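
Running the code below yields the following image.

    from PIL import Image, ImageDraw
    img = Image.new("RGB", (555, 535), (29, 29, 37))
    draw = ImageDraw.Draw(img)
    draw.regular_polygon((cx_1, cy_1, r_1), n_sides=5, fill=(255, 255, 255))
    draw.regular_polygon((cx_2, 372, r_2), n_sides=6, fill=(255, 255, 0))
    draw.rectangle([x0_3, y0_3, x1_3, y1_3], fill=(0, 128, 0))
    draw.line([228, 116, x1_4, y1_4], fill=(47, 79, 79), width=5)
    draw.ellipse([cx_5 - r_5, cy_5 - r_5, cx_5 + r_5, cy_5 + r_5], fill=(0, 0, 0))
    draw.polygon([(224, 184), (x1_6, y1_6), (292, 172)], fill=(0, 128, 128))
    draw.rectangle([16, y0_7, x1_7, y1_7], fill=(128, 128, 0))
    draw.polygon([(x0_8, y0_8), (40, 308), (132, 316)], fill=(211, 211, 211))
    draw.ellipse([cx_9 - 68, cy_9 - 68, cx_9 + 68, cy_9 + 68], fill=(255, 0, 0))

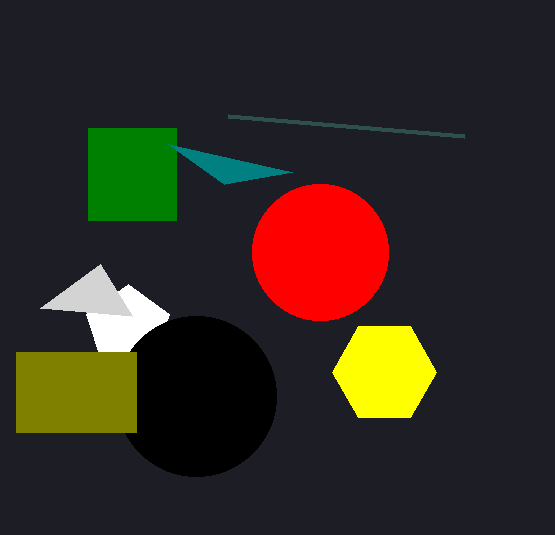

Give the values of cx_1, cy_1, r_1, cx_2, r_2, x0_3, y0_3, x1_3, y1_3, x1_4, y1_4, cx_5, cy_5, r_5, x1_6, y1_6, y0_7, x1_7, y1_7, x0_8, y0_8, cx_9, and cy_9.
cx_1 = 128, cy_1 = 328, r_1 = 44, cx_2 = 384, r_2 = 52, x0_3 = 88, y0_3 = 128, x1_3 = 176, y1_3 = 220, x1_4 = 464, y1_4 = 136, cx_5 = 196, cy_5 = 396, r_5 = 80, x1_6 = 168, y1_6 = 144, y0_7 = 352, x1_7 = 136, y1_7 = 432, x0_8 = 100, y0_8 = 264, cx_9 = 320, cy_9 = 252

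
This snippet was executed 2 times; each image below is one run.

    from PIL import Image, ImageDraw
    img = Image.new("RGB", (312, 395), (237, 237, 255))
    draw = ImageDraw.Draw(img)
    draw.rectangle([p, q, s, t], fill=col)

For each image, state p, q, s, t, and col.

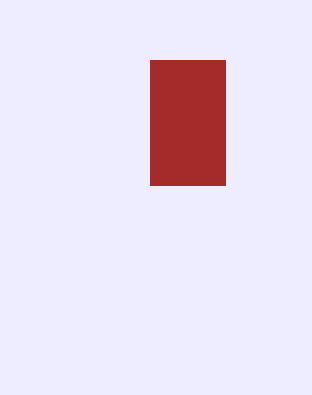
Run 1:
p = 150; q = 60; s = 225; t = 185; col = 'brown'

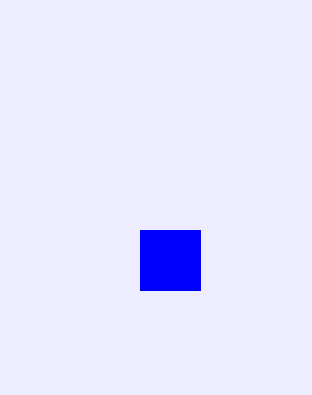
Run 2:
p = 140, q = 230, s = 200, t = 290, col = 'blue'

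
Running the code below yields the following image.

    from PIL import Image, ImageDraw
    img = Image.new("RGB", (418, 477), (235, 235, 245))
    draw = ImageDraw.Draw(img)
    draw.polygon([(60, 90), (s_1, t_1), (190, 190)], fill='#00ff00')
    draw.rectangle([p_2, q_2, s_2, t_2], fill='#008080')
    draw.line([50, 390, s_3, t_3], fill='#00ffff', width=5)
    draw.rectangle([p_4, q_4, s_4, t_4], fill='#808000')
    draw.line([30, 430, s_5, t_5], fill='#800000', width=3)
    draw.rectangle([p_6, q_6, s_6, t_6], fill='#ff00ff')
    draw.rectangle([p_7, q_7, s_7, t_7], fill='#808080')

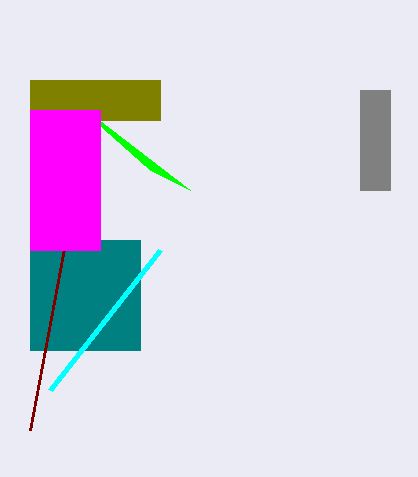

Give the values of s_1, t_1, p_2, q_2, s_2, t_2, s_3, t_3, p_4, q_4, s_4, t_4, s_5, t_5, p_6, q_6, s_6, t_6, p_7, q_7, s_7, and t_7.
s_1 = 150
t_1 = 170
p_2 = 30
q_2 = 240
s_2 = 140
t_2 = 350
s_3 = 160
t_3 = 250
p_4 = 30
q_4 = 80
s_4 = 160
t_4 = 120
s_5 = 90
t_5 = 110
p_6 = 30
q_6 = 110
s_6 = 100
t_6 = 250
p_7 = 360
q_7 = 90
s_7 = 390
t_7 = 190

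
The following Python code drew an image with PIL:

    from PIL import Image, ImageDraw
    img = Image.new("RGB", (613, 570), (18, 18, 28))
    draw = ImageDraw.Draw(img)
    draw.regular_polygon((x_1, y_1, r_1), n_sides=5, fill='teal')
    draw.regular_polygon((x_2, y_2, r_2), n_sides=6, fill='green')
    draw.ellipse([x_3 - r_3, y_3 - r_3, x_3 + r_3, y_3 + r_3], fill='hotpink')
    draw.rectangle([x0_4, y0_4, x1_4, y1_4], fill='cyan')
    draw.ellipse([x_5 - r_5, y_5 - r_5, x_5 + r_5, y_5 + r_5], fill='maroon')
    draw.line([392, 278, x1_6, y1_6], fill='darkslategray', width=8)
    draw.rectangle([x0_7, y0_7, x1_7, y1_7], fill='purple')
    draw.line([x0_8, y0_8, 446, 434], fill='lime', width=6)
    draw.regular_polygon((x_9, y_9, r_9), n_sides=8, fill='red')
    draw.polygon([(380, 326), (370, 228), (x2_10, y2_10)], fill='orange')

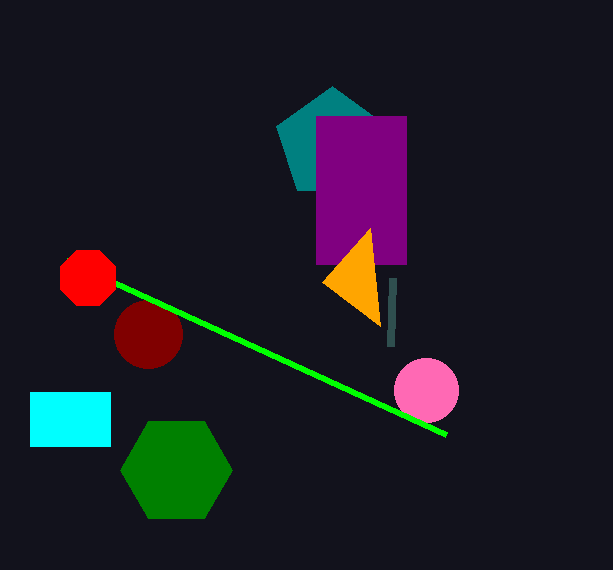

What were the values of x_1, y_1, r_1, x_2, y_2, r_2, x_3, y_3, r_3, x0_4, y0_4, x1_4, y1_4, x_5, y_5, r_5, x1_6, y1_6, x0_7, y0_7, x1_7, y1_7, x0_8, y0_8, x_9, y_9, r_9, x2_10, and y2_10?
x_1 = 332, y_1 = 144, r_1 = 58, x_2 = 176, y_2 = 470, r_2 = 56, x_3 = 426, y_3 = 390, r_3 = 32, x0_4 = 30, y0_4 = 392, x1_4 = 110, y1_4 = 446, x_5 = 148, y_5 = 334, r_5 = 34, x1_6 = 390, y1_6 = 346, x0_7 = 316, y0_7 = 116, x1_7 = 406, y1_7 = 264, x0_8 = 66, y0_8 = 260, x_9 = 88, y_9 = 278, r_9 = 30, x2_10 = 322, y2_10 = 282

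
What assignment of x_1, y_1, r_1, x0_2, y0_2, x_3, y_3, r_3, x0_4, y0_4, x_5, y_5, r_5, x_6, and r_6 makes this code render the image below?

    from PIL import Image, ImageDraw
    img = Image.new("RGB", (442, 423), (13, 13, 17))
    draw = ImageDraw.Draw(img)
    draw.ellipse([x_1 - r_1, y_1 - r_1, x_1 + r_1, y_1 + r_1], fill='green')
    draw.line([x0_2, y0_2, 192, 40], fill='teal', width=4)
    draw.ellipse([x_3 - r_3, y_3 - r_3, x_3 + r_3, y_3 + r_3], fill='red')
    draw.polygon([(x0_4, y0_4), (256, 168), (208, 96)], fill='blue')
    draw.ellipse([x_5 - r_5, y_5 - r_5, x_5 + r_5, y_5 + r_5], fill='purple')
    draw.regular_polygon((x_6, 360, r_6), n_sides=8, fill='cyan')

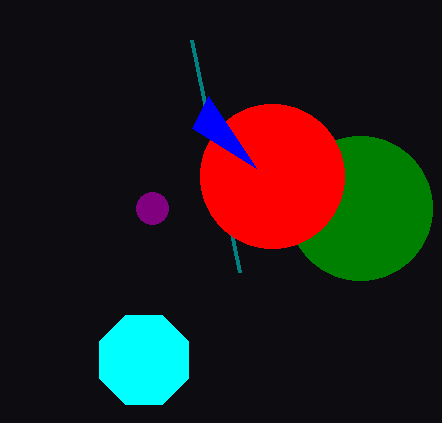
x_1 = 360, y_1 = 208, r_1 = 72, x0_2 = 240, y0_2 = 272, x_3 = 272, y_3 = 176, r_3 = 72, x0_4 = 192, y0_4 = 128, x_5 = 152, y_5 = 208, r_5 = 16, x_6 = 144, r_6 = 48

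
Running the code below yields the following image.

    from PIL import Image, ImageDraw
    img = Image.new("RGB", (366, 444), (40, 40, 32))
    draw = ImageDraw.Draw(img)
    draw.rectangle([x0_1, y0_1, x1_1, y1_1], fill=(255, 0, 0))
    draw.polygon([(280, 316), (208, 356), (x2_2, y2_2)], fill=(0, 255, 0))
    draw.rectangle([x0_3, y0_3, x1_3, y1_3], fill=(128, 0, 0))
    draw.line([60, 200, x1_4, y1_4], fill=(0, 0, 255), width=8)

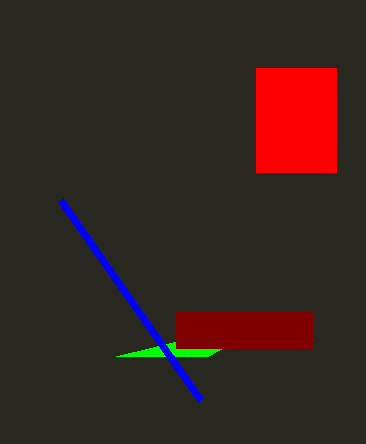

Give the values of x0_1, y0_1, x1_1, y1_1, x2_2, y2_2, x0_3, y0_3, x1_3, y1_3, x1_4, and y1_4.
x0_1 = 256
y0_1 = 68
x1_1 = 336
y1_1 = 172
x2_2 = 116
y2_2 = 356
x0_3 = 176
y0_3 = 312
x1_3 = 312
y1_3 = 348
x1_4 = 200
y1_4 = 400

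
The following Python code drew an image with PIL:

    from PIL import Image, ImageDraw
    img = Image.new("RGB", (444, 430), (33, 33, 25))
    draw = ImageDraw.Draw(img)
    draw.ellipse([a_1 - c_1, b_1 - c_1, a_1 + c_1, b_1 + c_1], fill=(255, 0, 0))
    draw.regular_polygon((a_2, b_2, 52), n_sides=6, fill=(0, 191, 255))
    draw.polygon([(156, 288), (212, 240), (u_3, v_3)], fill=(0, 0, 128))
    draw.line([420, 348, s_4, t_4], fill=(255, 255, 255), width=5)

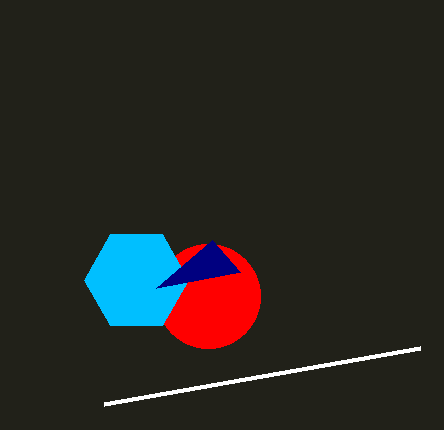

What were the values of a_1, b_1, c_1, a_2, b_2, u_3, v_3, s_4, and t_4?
a_1 = 208; b_1 = 296; c_1 = 52; a_2 = 136; b_2 = 280; u_3 = 240; v_3 = 272; s_4 = 104; t_4 = 404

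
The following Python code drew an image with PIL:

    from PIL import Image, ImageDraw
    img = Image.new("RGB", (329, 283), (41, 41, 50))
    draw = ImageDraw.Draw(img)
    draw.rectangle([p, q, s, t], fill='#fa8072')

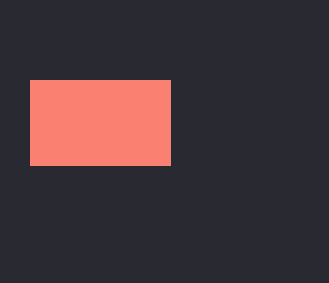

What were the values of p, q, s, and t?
p = 30, q = 80, s = 170, t = 165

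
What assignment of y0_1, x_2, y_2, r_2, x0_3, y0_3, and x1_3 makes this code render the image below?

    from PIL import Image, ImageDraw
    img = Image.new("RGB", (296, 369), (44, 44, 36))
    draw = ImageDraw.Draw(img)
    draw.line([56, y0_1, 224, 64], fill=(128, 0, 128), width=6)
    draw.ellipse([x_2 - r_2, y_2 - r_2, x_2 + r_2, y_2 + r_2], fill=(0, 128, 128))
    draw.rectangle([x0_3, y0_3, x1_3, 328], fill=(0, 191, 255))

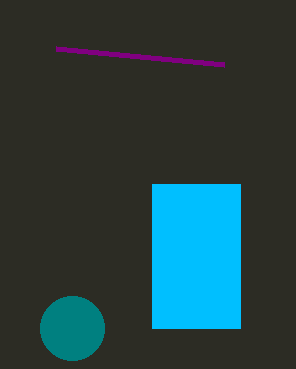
y0_1 = 48, x_2 = 72, y_2 = 328, r_2 = 32, x0_3 = 152, y0_3 = 184, x1_3 = 240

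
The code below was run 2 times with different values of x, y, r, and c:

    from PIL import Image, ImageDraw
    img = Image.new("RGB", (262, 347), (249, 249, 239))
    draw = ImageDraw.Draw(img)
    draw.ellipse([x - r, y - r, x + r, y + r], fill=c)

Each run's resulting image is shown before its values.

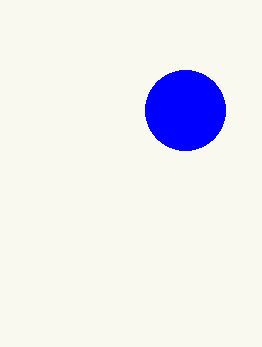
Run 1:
x = 185; y = 110; r = 40; c = 'blue'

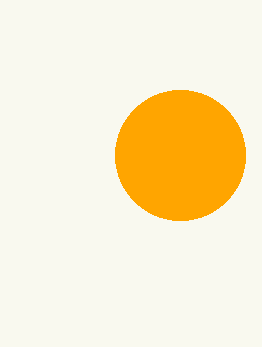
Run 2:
x = 180, y = 155, r = 65, c = 'orange'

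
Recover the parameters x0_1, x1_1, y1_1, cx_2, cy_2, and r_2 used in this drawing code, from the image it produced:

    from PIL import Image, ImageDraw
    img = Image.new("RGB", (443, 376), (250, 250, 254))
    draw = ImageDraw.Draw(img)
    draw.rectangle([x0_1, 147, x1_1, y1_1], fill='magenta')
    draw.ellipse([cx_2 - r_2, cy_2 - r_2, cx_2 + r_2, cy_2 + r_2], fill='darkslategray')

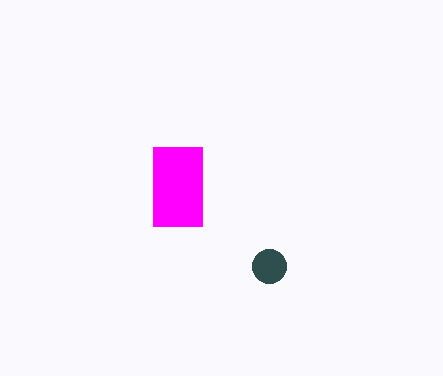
x0_1 = 153, x1_1 = 202, y1_1 = 226, cx_2 = 269, cy_2 = 266, r_2 = 17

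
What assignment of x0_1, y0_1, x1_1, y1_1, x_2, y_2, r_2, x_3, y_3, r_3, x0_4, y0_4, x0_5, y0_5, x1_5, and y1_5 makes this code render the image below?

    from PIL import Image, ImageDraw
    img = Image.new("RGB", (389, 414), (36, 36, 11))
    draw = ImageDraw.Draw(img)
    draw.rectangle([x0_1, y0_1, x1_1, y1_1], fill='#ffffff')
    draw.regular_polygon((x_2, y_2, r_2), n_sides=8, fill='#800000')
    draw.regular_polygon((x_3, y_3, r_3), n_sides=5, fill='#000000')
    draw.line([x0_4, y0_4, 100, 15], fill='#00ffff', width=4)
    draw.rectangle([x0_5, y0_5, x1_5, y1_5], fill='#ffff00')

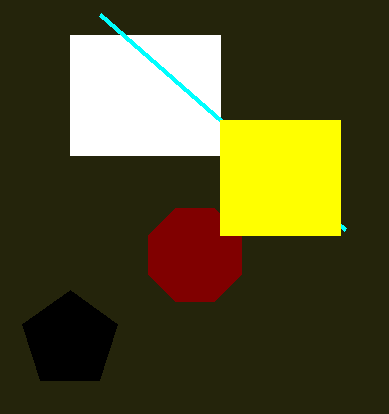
x0_1 = 70, y0_1 = 35, x1_1 = 220, y1_1 = 155, x_2 = 195, y_2 = 255, r_2 = 50, x_3 = 70, y_3 = 340, r_3 = 50, x0_4 = 345, y0_4 = 230, x0_5 = 220, y0_5 = 120, x1_5 = 340, y1_5 = 235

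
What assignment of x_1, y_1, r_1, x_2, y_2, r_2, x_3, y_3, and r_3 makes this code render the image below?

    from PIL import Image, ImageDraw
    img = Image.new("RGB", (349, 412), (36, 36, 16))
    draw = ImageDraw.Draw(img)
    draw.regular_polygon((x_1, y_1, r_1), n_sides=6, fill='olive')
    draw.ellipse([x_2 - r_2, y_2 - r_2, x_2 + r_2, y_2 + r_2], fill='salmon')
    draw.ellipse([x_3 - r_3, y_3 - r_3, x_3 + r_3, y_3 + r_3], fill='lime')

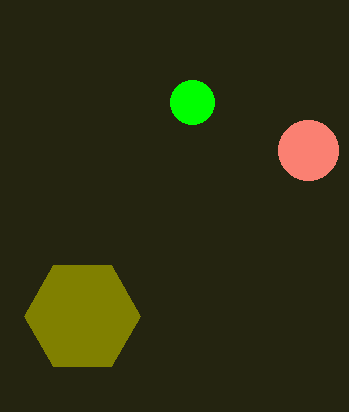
x_1 = 82
y_1 = 316
r_1 = 58
x_2 = 308
y_2 = 150
r_2 = 30
x_3 = 192
y_3 = 102
r_3 = 22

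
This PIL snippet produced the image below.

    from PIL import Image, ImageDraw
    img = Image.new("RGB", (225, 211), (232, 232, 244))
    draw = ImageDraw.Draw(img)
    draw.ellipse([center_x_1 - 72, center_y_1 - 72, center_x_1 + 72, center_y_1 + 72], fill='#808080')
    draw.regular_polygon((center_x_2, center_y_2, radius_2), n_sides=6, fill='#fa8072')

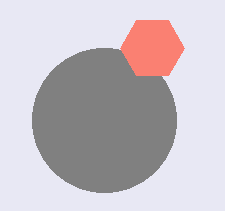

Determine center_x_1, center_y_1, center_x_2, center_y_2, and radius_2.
center_x_1 = 104; center_y_1 = 120; center_x_2 = 152; center_y_2 = 48; radius_2 = 32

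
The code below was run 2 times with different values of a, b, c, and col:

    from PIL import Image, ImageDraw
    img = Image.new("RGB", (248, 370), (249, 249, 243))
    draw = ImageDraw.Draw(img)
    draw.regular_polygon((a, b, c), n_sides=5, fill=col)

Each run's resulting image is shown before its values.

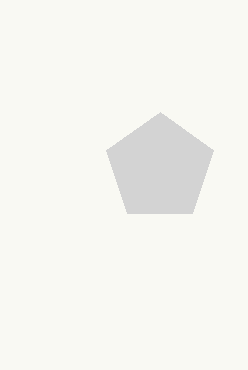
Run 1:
a = 160
b = 168
c = 56
col = 'lightgray'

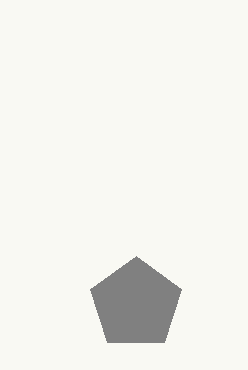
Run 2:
a = 136
b = 304
c = 48
col = 'gray'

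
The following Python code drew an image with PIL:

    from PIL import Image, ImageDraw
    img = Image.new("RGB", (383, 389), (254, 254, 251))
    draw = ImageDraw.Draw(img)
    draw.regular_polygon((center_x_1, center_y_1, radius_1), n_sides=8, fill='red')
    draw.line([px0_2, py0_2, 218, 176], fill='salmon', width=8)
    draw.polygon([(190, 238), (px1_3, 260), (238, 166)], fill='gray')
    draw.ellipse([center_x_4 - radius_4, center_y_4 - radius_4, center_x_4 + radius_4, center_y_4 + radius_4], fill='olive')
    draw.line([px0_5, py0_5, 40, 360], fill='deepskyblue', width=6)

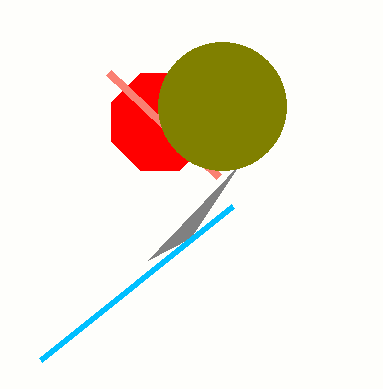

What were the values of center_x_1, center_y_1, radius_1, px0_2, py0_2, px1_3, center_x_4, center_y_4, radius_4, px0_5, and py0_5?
center_x_1 = 160; center_y_1 = 122; radius_1 = 52; px0_2 = 108; py0_2 = 72; px1_3 = 148; center_x_4 = 222; center_y_4 = 106; radius_4 = 64; px0_5 = 232; py0_5 = 206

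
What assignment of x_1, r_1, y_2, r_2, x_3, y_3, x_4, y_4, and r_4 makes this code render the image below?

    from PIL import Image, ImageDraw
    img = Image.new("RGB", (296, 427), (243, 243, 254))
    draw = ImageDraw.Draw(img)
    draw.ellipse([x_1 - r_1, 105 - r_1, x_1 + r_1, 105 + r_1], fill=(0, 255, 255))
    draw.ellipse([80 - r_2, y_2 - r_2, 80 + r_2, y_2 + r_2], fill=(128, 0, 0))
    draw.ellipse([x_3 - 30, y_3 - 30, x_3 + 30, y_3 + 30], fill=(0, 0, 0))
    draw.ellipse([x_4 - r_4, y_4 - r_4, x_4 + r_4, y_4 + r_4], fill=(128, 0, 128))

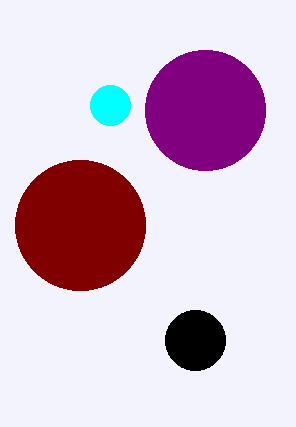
x_1 = 110
r_1 = 20
y_2 = 225
r_2 = 65
x_3 = 195
y_3 = 340
x_4 = 205
y_4 = 110
r_4 = 60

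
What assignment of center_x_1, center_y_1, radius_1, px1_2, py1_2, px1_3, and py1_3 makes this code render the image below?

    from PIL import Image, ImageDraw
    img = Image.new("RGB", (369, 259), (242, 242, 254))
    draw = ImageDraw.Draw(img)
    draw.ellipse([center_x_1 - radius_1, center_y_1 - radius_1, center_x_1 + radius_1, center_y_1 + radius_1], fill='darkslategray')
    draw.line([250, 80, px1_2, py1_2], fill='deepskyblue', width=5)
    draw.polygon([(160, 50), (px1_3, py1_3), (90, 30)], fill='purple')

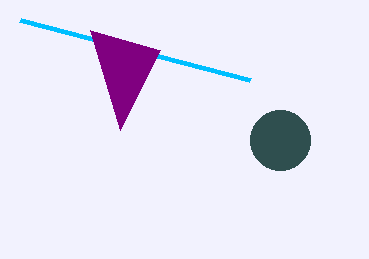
center_x_1 = 280; center_y_1 = 140; radius_1 = 30; px1_2 = 20; py1_2 = 20; px1_3 = 120; py1_3 = 130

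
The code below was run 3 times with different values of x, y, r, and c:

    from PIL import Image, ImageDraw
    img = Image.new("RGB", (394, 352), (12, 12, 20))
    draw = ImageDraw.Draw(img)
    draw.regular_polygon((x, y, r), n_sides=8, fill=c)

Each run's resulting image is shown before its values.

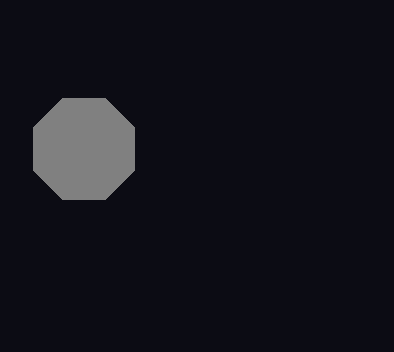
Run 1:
x = 84; y = 149; r = 55; c = 'gray'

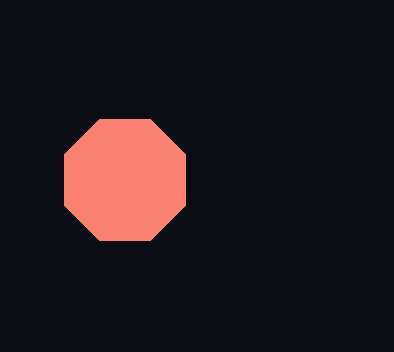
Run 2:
x = 125
y = 180
r = 66
c = 'salmon'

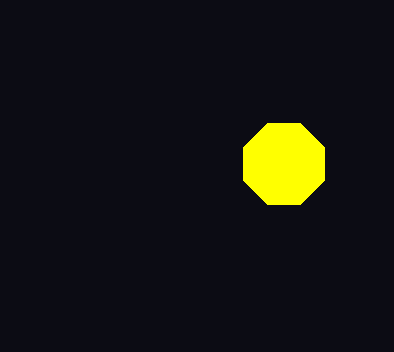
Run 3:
x = 284; y = 164; r = 44; c = 'yellow'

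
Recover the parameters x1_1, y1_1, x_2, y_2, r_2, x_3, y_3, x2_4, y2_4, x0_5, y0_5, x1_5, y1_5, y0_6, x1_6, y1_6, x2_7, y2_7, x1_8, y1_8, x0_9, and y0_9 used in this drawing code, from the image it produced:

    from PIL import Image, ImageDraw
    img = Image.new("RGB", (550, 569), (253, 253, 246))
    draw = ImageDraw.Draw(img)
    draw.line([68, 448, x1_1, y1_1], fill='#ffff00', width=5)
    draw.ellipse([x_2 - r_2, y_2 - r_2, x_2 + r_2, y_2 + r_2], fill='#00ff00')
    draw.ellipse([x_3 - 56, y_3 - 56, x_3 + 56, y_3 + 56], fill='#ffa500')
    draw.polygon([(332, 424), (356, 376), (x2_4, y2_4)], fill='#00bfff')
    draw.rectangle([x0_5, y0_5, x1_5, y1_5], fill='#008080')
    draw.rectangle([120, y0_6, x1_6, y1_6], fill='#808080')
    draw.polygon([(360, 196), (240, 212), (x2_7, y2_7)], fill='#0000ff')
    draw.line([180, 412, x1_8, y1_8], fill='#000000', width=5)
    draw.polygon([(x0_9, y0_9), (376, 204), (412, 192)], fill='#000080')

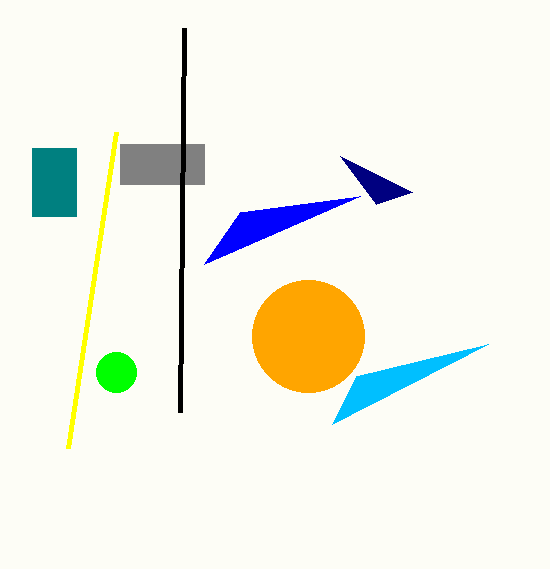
x1_1 = 116; y1_1 = 132; x_2 = 116; y_2 = 372; r_2 = 20; x_3 = 308; y_3 = 336; x2_4 = 488; y2_4 = 344; x0_5 = 32; y0_5 = 148; x1_5 = 76; y1_5 = 216; y0_6 = 144; x1_6 = 204; y1_6 = 184; x2_7 = 204; y2_7 = 264; x1_8 = 184; y1_8 = 28; x0_9 = 340; y0_9 = 156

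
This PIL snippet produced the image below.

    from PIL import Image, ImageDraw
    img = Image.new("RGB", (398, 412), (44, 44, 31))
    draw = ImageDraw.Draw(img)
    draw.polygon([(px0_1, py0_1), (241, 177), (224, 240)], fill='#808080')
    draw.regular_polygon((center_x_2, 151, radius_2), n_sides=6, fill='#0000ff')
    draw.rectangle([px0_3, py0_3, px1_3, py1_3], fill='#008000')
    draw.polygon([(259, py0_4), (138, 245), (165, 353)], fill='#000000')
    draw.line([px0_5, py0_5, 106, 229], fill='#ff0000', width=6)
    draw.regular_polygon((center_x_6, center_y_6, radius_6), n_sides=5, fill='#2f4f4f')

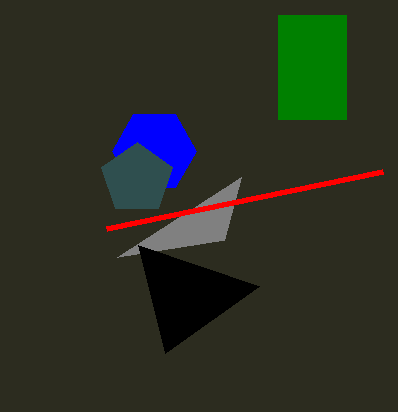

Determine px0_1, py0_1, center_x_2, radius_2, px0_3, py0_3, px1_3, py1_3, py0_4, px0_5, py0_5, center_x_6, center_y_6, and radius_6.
px0_1 = 117
py0_1 = 257
center_x_2 = 154
radius_2 = 42
px0_3 = 278
py0_3 = 15
px1_3 = 346
py1_3 = 119
py0_4 = 286
px0_5 = 382
py0_5 = 172
center_x_6 = 137
center_y_6 = 179
radius_6 = 37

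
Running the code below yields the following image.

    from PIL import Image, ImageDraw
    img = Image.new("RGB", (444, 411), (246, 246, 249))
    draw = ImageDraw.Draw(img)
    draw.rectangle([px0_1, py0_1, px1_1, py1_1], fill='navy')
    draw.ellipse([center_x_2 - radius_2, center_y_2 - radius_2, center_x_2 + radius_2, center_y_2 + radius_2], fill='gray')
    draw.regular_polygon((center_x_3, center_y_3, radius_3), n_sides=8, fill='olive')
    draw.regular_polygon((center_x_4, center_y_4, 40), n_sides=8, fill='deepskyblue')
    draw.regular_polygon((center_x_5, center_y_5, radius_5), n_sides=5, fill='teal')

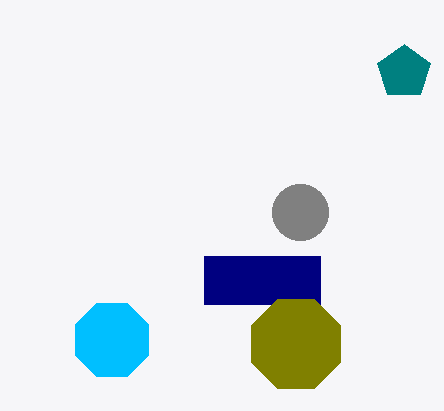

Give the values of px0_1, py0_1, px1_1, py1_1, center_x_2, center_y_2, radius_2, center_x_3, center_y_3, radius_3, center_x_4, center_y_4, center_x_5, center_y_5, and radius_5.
px0_1 = 204, py0_1 = 256, px1_1 = 320, py1_1 = 304, center_x_2 = 300, center_y_2 = 212, radius_2 = 28, center_x_3 = 296, center_y_3 = 344, radius_3 = 48, center_x_4 = 112, center_y_4 = 340, center_x_5 = 404, center_y_5 = 72, radius_5 = 28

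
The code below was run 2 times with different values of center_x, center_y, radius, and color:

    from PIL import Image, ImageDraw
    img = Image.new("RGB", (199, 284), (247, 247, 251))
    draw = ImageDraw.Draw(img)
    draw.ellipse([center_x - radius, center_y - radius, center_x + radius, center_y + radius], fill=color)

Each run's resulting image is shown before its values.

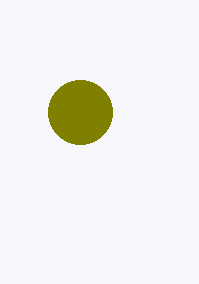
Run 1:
center_x = 80; center_y = 112; radius = 32; color = 'olive'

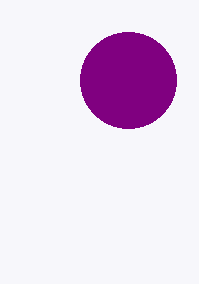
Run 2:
center_x = 128; center_y = 80; radius = 48; color = 'purple'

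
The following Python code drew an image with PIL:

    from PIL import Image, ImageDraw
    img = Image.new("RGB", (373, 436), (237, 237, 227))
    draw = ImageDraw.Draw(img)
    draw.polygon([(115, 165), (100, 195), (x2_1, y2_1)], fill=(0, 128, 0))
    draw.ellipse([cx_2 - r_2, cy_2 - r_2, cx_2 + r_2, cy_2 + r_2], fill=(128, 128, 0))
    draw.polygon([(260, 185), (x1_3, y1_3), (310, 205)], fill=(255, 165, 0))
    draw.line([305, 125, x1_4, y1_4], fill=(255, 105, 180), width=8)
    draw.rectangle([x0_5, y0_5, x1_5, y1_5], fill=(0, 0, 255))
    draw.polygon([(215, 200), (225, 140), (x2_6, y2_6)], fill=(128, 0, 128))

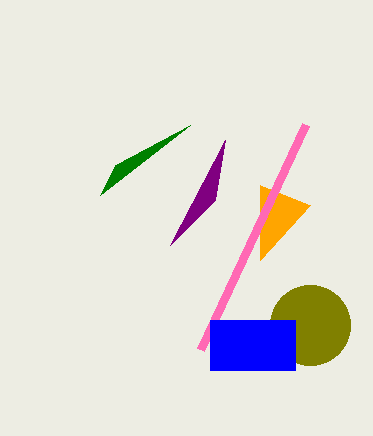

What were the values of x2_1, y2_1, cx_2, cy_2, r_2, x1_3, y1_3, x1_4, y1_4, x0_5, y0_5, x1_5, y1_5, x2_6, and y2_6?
x2_1 = 190
y2_1 = 125
cx_2 = 310
cy_2 = 325
r_2 = 40
x1_3 = 260
y1_3 = 260
x1_4 = 200
y1_4 = 350
x0_5 = 210
y0_5 = 320
x1_5 = 295
y1_5 = 370
x2_6 = 170
y2_6 = 245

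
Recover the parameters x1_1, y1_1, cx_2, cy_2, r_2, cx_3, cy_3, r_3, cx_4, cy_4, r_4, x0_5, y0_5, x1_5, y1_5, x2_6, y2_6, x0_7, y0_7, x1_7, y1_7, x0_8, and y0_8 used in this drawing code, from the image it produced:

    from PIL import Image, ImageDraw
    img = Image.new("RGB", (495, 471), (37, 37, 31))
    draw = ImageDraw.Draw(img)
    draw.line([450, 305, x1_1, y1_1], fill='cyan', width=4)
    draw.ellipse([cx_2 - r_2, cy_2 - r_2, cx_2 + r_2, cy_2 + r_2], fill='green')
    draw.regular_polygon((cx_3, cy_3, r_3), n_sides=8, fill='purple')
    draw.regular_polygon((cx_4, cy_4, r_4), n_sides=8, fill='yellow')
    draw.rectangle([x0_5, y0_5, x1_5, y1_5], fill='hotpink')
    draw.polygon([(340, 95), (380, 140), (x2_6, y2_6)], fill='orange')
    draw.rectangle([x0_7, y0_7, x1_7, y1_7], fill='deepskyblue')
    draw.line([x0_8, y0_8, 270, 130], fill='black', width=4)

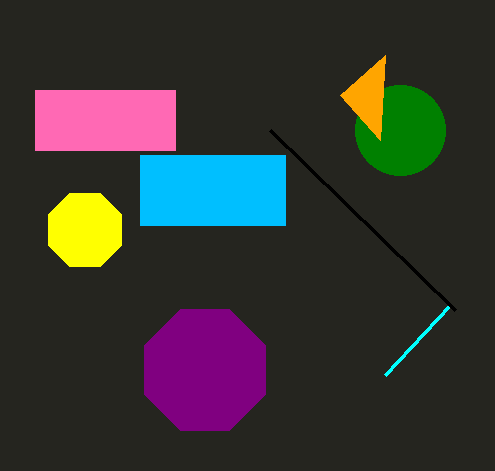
x1_1 = 385; y1_1 = 375; cx_2 = 400; cy_2 = 130; r_2 = 45; cx_3 = 205; cy_3 = 370; r_3 = 65; cx_4 = 85; cy_4 = 230; r_4 = 40; x0_5 = 35; y0_5 = 90; x1_5 = 175; y1_5 = 150; x2_6 = 385; y2_6 = 55; x0_7 = 140; y0_7 = 155; x1_7 = 285; y1_7 = 225; x0_8 = 455; y0_8 = 310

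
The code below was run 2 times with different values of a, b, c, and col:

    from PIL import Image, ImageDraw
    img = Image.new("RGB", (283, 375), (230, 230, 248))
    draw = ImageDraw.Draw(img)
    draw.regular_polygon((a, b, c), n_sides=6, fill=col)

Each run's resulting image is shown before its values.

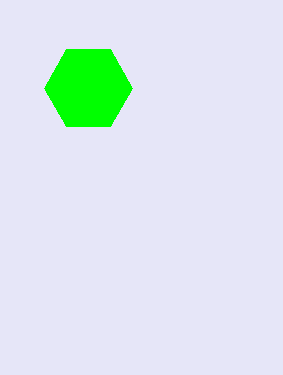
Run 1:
a = 88; b = 88; c = 44; col = 'lime'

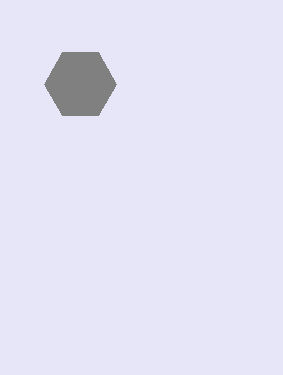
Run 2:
a = 80
b = 84
c = 36
col = 'gray'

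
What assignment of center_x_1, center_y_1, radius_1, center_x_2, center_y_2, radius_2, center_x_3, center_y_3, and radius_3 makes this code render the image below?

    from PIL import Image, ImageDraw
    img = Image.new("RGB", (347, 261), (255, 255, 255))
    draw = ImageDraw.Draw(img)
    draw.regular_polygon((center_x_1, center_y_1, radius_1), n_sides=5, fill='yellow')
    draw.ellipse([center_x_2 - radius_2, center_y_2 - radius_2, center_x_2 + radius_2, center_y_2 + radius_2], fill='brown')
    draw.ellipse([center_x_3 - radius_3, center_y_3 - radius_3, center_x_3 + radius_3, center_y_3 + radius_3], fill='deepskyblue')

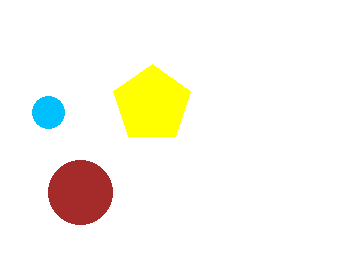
center_x_1 = 152, center_y_1 = 104, radius_1 = 40, center_x_2 = 80, center_y_2 = 192, radius_2 = 32, center_x_3 = 48, center_y_3 = 112, radius_3 = 16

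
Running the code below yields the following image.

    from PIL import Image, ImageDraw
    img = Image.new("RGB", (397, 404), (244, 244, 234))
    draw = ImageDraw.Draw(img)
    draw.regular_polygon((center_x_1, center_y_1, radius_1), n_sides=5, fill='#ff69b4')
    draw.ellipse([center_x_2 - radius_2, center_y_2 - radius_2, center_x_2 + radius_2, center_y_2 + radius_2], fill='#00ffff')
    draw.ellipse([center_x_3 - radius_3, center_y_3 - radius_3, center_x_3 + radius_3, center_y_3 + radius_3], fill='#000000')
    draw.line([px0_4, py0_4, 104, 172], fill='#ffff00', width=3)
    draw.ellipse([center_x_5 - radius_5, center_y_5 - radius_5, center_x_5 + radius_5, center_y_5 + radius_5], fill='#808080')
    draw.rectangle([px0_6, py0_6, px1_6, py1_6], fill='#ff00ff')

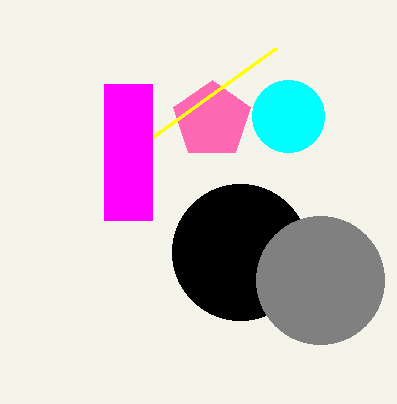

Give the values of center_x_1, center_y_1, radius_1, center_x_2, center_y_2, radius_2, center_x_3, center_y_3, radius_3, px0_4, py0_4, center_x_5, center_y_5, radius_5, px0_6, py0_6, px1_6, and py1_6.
center_x_1 = 212
center_y_1 = 120
radius_1 = 40
center_x_2 = 288
center_y_2 = 116
radius_2 = 36
center_x_3 = 240
center_y_3 = 252
radius_3 = 68
px0_4 = 276
py0_4 = 48
center_x_5 = 320
center_y_5 = 280
radius_5 = 64
px0_6 = 104
py0_6 = 84
px1_6 = 152
py1_6 = 220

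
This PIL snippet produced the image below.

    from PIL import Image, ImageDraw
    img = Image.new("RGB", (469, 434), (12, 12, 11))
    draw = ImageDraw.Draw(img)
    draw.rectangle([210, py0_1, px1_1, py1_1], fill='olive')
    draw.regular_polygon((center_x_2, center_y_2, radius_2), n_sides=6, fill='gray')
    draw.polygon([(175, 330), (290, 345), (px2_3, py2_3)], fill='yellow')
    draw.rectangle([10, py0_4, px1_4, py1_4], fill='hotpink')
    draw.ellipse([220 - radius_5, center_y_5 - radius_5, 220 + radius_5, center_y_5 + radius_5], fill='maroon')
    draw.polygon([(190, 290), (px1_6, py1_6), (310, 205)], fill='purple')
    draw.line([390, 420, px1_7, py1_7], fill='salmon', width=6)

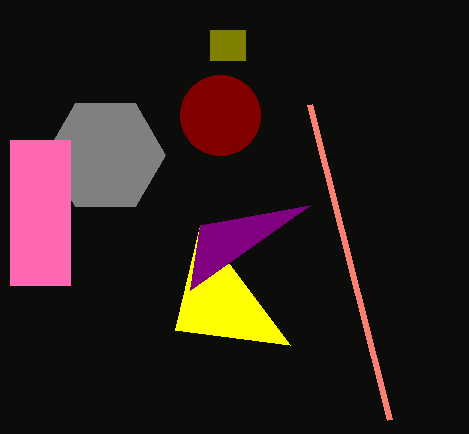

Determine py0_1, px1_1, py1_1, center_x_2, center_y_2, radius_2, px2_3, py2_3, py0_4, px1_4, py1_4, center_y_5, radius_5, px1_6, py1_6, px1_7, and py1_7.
py0_1 = 30
px1_1 = 245
py1_1 = 60
center_x_2 = 105
center_y_2 = 155
radius_2 = 60
px2_3 = 200
py2_3 = 225
py0_4 = 140
px1_4 = 70
py1_4 = 285
center_y_5 = 115
radius_5 = 40
px1_6 = 200
py1_6 = 225
px1_7 = 310
py1_7 = 105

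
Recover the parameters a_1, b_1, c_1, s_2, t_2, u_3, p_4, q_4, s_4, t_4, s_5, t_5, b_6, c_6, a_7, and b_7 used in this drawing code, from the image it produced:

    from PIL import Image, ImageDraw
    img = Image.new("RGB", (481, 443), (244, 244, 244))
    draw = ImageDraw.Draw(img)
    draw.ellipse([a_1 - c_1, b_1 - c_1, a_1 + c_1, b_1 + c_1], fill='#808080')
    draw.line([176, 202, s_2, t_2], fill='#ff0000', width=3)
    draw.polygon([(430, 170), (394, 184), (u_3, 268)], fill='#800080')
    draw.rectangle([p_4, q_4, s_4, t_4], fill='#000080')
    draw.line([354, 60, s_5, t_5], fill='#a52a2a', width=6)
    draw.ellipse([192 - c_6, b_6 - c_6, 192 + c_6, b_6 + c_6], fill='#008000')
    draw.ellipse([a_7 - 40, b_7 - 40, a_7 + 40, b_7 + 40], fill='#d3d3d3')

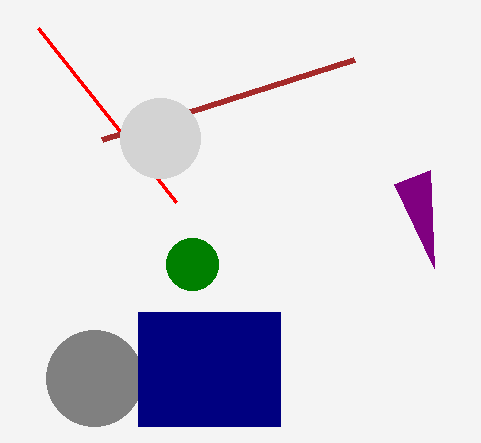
a_1 = 94, b_1 = 378, c_1 = 48, s_2 = 38, t_2 = 28, u_3 = 434, p_4 = 138, q_4 = 312, s_4 = 280, t_4 = 426, s_5 = 102, t_5 = 140, b_6 = 264, c_6 = 26, a_7 = 160, b_7 = 138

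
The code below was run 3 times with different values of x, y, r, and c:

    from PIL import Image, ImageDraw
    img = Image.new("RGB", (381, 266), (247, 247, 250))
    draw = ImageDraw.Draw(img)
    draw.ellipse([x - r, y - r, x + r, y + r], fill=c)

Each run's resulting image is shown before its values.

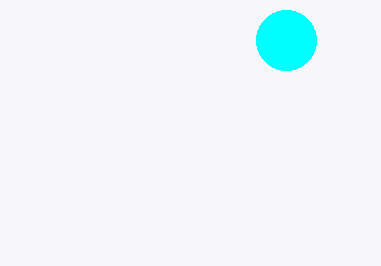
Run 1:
x = 286
y = 40
r = 30
c = 'cyan'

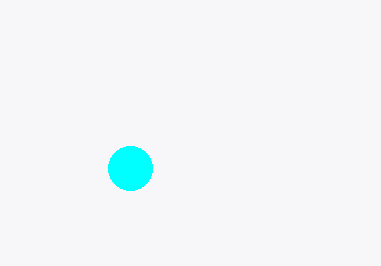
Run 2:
x = 130, y = 168, r = 22, c = 'cyan'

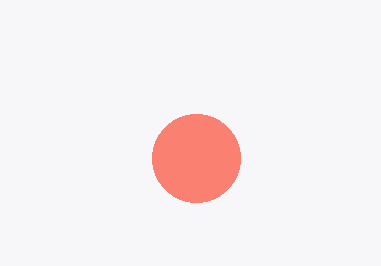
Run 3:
x = 196, y = 158, r = 44, c = 'salmon'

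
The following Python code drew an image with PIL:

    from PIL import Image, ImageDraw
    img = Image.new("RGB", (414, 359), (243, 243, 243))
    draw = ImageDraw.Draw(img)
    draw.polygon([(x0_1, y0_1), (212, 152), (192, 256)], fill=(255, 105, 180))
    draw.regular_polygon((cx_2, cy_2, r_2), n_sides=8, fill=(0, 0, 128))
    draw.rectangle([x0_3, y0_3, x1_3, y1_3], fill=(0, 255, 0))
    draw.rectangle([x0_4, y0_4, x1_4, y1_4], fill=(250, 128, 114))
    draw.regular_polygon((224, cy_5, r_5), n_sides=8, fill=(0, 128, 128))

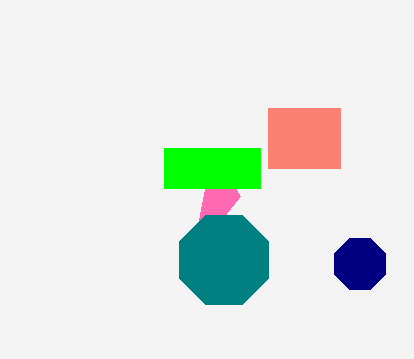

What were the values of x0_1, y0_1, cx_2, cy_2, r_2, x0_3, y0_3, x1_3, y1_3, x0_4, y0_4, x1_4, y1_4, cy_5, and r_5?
x0_1 = 240; y0_1 = 196; cx_2 = 360; cy_2 = 264; r_2 = 28; x0_3 = 164; y0_3 = 148; x1_3 = 260; y1_3 = 188; x0_4 = 268; y0_4 = 108; x1_4 = 340; y1_4 = 168; cy_5 = 260; r_5 = 48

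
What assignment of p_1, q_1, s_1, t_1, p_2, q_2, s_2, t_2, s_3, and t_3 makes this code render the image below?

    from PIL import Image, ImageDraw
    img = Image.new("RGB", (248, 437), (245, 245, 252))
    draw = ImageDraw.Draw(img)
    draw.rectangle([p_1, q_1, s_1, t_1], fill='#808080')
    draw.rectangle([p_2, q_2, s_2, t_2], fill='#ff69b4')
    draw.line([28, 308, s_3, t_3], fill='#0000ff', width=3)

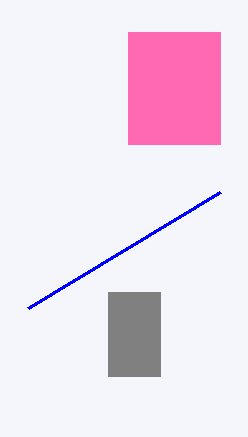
p_1 = 108, q_1 = 292, s_1 = 160, t_1 = 376, p_2 = 128, q_2 = 32, s_2 = 220, t_2 = 144, s_3 = 220, t_3 = 192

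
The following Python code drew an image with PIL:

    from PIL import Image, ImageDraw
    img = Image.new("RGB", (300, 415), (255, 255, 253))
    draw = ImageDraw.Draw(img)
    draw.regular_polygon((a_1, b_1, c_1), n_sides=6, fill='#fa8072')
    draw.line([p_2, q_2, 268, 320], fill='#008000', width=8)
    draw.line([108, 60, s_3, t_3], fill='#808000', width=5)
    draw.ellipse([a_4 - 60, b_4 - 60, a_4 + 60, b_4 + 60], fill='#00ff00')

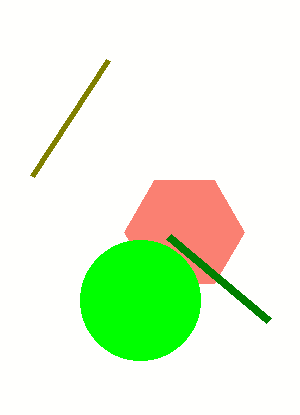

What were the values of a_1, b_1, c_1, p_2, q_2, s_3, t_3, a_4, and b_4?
a_1 = 184; b_1 = 232; c_1 = 60; p_2 = 168; q_2 = 236; s_3 = 32; t_3 = 176; a_4 = 140; b_4 = 300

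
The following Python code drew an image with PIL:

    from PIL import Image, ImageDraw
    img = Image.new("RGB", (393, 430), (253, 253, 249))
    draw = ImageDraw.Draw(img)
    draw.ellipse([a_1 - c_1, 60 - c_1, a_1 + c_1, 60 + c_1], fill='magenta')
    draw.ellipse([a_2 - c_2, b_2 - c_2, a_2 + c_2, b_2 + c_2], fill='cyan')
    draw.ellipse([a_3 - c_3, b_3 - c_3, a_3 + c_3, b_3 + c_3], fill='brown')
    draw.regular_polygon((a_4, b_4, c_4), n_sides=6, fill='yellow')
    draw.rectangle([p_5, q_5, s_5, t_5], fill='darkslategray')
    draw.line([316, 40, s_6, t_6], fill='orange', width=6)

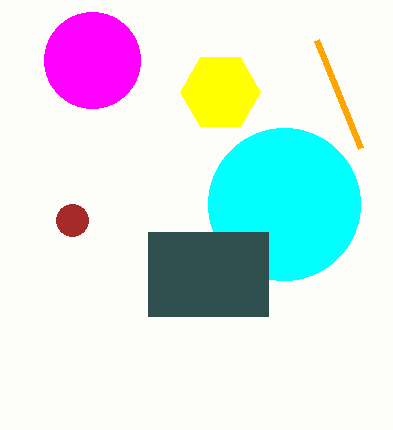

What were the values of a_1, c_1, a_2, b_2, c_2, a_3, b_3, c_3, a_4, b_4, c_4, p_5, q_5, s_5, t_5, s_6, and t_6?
a_1 = 92, c_1 = 48, a_2 = 284, b_2 = 204, c_2 = 76, a_3 = 72, b_3 = 220, c_3 = 16, a_4 = 220, b_4 = 92, c_4 = 40, p_5 = 148, q_5 = 232, s_5 = 268, t_5 = 316, s_6 = 360, t_6 = 148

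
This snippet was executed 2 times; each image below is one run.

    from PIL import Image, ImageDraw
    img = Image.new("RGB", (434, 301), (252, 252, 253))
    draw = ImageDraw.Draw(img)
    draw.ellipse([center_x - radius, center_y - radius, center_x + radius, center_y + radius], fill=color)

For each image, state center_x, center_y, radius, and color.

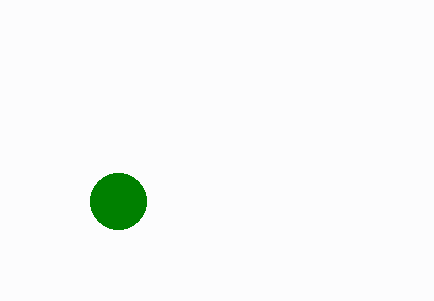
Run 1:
center_x = 118; center_y = 201; radius = 28; color = 'green'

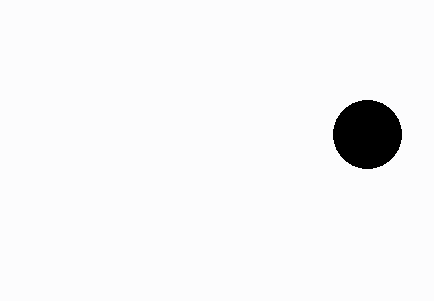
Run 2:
center_x = 367; center_y = 134; radius = 34; color = 'black'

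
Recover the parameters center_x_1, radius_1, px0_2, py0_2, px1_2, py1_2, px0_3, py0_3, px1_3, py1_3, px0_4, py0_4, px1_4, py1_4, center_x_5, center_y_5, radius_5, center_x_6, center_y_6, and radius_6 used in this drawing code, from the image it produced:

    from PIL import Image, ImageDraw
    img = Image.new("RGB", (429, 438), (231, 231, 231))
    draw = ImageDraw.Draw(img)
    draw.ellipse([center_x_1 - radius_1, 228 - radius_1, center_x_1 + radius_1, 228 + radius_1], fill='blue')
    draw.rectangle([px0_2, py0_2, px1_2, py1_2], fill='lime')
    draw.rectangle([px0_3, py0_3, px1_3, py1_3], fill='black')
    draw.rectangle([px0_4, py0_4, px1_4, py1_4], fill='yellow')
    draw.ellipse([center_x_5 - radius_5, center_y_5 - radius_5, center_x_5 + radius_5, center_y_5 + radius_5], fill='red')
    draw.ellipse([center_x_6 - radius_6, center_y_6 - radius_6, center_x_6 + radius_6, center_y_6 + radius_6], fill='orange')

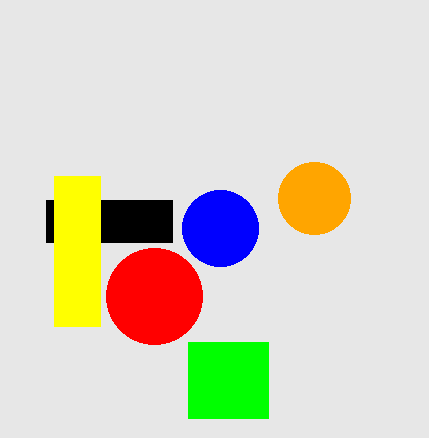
center_x_1 = 220
radius_1 = 38
px0_2 = 188
py0_2 = 342
px1_2 = 268
py1_2 = 418
px0_3 = 46
py0_3 = 200
px1_3 = 172
py1_3 = 242
px0_4 = 54
py0_4 = 176
px1_4 = 100
py1_4 = 326
center_x_5 = 154
center_y_5 = 296
radius_5 = 48
center_x_6 = 314
center_y_6 = 198
radius_6 = 36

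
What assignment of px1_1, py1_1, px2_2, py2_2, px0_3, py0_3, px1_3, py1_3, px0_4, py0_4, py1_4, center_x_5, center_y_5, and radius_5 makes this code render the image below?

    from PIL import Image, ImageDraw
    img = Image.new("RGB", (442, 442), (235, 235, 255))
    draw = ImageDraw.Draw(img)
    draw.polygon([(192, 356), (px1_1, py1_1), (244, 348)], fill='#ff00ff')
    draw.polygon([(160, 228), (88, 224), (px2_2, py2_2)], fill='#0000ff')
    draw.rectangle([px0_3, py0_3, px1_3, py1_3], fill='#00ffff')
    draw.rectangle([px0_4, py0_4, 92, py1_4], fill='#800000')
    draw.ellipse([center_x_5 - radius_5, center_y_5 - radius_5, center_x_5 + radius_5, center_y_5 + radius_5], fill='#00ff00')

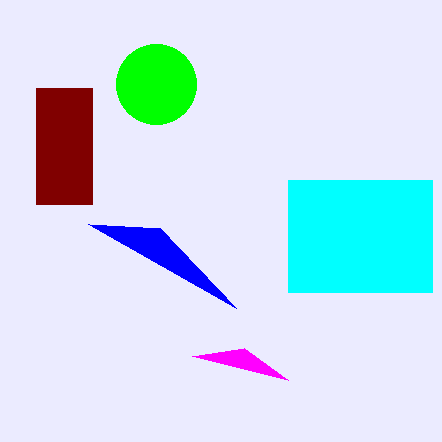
px1_1 = 288, py1_1 = 380, px2_2 = 236, py2_2 = 308, px0_3 = 288, py0_3 = 180, px1_3 = 432, py1_3 = 292, px0_4 = 36, py0_4 = 88, py1_4 = 204, center_x_5 = 156, center_y_5 = 84, radius_5 = 40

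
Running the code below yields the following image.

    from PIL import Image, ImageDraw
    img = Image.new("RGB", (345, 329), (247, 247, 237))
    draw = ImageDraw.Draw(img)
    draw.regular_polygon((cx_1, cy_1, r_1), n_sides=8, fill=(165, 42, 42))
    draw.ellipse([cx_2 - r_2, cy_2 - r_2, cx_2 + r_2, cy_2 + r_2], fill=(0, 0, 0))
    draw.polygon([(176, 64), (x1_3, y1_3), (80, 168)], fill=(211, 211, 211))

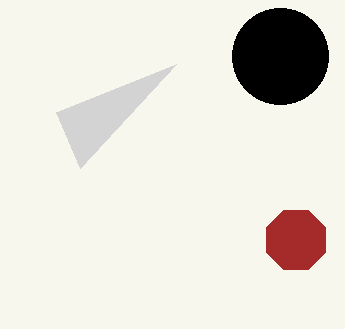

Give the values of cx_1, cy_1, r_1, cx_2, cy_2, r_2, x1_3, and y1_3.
cx_1 = 296; cy_1 = 240; r_1 = 32; cx_2 = 280; cy_2 = 56; r_2 = 48; x1_3 = 56; y1_3 = 112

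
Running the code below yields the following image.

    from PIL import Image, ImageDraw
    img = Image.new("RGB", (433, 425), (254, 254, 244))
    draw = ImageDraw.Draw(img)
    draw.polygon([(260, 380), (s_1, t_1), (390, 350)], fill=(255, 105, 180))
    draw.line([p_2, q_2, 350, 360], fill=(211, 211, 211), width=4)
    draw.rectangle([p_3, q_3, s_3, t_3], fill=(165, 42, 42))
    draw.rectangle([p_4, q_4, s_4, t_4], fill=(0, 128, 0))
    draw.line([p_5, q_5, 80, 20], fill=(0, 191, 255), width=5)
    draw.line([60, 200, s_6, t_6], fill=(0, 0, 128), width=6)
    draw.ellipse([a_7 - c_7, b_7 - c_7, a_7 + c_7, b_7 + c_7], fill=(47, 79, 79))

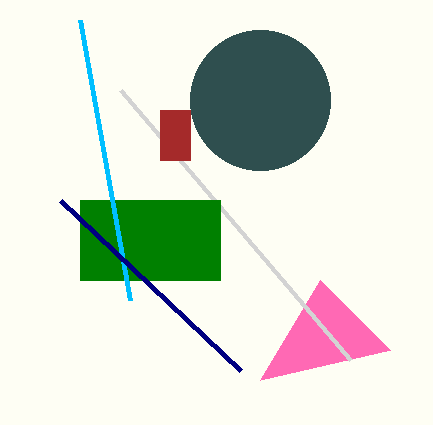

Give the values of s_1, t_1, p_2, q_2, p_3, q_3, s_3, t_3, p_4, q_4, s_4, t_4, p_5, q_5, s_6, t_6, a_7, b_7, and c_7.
s_1 = 320; t_1 = 280; p_2 = 120; q_2 = 90; p_3 = 160; q_3 = 110; s_3 = 190; t_3 = 160; p_4 = 80; q_4 = 200; s_4 = 220; t_4 = 280; p_5 = 130; q_5 = 300; s_6 = 240; t_6 = 370; a_7 = 260; b_7 = 100; c_7 = 70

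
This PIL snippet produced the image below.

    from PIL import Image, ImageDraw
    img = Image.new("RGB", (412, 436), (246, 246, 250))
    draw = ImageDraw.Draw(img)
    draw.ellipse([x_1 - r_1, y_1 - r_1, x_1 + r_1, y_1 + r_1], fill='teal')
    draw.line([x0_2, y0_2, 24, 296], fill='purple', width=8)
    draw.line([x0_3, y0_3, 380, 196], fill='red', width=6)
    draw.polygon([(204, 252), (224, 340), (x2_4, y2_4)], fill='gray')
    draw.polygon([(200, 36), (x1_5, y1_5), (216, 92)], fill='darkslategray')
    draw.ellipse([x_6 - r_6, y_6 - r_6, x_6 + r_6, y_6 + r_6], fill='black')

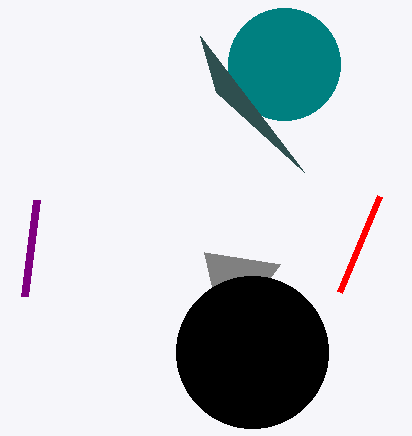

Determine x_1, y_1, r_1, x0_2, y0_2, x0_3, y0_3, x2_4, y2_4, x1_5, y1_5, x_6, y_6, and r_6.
x_1 = 284, y_1 = 64, r_1 = 56, x0_2 = 36, y0_2 = 200, x0_3 = 340, y0_3 = 292, x2_4 = 280, y2_4 = 264, x1_5 = 304, y1_5 = 172, x_6 = 252, y_6 = 352, r_6 = 76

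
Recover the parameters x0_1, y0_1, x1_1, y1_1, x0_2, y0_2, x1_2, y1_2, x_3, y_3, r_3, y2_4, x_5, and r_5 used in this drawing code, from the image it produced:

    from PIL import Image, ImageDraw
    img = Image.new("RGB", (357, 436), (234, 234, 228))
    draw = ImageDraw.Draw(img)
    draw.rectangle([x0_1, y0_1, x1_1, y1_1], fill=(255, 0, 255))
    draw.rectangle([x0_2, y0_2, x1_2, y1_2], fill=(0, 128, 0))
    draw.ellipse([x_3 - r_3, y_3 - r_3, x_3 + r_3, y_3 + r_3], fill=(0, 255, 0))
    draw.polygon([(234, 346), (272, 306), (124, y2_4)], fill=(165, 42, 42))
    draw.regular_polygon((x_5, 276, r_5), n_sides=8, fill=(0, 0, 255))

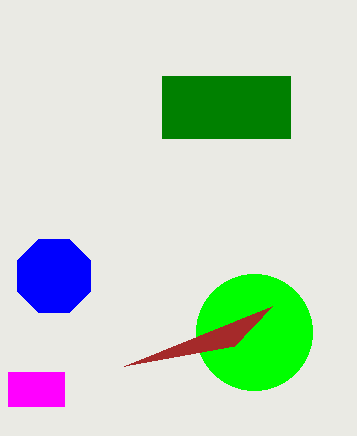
x0_1 = 8; y0_1 = 372; x1_1 = 64; y1_1 = 406; x0_2 = 162; y0_2 = 76; x1_2 = 290; y1_2 = 138; x_3 = 254; y_3 = 332; r_3 = 58; y2_4 = 366; x_5 = 54; r_5 = 40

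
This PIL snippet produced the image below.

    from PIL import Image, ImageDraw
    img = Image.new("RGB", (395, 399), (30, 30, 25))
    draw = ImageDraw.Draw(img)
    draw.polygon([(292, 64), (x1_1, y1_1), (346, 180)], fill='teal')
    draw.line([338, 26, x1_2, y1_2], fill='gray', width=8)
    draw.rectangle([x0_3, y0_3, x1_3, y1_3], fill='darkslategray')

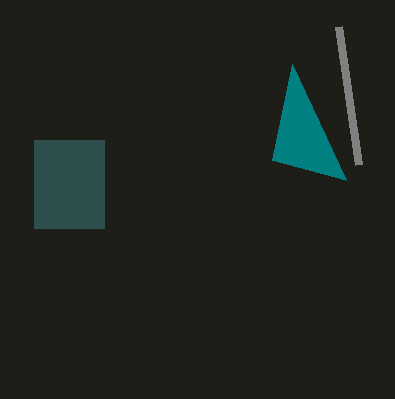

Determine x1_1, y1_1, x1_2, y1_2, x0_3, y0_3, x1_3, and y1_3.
x1_1 = 272
y1_1 = 160
x1_2 = 358
y1_2 = 164
x0_3 = 34
y0_3 = 140
x1_3 = 104
y1_3 = 228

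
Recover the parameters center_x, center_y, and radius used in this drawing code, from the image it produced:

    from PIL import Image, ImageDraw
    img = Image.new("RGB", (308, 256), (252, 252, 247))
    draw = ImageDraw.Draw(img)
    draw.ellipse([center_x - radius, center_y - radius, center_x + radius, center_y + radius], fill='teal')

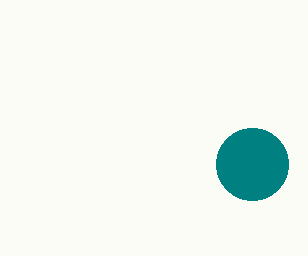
center_x = 252
center_y = 164
radius = 36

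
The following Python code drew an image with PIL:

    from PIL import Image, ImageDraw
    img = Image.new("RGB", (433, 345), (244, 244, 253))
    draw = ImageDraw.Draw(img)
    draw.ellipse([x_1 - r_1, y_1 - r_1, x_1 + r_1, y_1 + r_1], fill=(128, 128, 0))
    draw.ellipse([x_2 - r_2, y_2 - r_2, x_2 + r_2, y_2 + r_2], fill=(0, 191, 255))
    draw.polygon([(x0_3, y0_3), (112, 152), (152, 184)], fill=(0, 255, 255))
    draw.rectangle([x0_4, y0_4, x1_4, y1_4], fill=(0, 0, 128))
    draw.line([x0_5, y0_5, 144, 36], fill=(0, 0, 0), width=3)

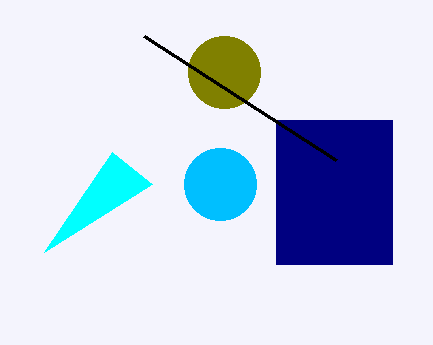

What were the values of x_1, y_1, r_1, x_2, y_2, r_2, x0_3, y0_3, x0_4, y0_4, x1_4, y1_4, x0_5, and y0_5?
x_1 = 224, y_1 = 72, r_1 = 36, x_2 = 220, y_2 = 184, r_2 = 36, x0_3 = 44, y0_3 = 252, x0_4 = 276, y0_4 = 120, x1_4 = 392, y1_4 = 264, x0_5 = 336, y0_5 = 160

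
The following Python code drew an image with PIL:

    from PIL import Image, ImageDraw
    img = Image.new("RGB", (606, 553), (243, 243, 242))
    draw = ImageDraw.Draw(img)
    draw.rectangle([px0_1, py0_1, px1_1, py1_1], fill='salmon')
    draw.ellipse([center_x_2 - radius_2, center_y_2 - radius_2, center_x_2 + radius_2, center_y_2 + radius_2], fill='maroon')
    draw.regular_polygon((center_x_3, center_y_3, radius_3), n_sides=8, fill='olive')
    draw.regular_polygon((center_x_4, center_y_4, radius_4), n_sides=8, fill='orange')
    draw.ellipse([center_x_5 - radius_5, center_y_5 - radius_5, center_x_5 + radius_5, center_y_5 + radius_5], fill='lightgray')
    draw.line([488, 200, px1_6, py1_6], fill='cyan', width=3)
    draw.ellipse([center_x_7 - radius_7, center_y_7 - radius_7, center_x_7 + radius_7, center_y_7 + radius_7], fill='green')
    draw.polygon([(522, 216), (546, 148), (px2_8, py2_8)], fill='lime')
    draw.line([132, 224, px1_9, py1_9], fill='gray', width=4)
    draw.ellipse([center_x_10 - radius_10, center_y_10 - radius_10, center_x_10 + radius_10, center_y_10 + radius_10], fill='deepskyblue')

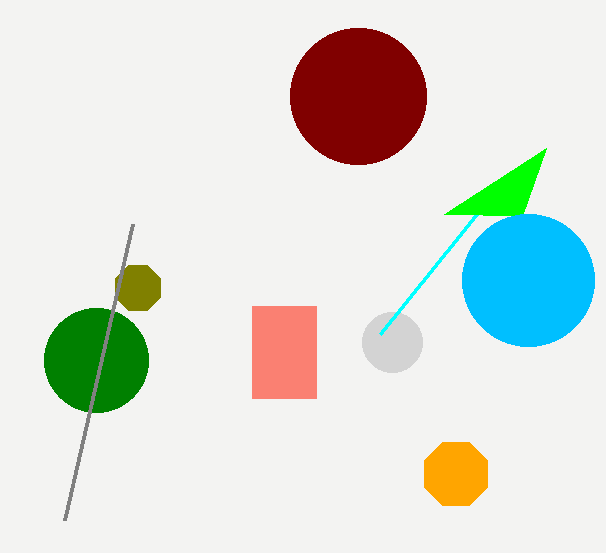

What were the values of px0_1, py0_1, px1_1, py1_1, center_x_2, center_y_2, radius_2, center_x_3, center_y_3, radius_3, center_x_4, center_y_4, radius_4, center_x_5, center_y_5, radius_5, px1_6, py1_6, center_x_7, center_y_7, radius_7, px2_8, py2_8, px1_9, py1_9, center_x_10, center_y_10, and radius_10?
px0_1 = 252
py0_1 = 306
px1_1 = 316
py1_1 = 398
center_x_2 = 358
center_y_2 = 96
radius_2 = 68
center_x_3 = 138
center_y_3 = 288
radius_3 = 24
center_x_4 = 456
center_y_4 = 474
radius_4 = 34
center_x_5 = 392
center_y_5 = 342
radius_5 = 30
px1_6 = 380
py1_6 = 334
center_x_7 = 96
center_y_7 = 360
radius_7 = 52
px2_8 = 444
py2_8 = 214
px1_9 = 64
py1_9 = 520
center_x_10 = 528
center_y_10 = 280
radius_10 = 66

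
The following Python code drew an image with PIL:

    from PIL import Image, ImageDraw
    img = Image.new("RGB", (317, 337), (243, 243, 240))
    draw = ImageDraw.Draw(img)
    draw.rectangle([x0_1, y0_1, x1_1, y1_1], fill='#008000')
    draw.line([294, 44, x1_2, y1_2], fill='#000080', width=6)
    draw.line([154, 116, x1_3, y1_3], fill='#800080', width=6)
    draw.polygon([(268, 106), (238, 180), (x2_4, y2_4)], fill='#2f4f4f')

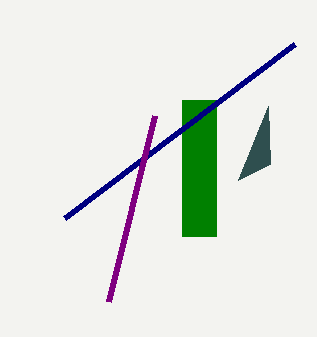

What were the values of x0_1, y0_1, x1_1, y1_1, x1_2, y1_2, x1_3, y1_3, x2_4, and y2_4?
x0_1 = 182, y0_1 = 100, x1_1 = 216, y1_1 = 236, x1_2 = 64, y1_2 = 218, x1_3 = 108, y1_3 = 302, x2_4 = 270, y2_4 = 164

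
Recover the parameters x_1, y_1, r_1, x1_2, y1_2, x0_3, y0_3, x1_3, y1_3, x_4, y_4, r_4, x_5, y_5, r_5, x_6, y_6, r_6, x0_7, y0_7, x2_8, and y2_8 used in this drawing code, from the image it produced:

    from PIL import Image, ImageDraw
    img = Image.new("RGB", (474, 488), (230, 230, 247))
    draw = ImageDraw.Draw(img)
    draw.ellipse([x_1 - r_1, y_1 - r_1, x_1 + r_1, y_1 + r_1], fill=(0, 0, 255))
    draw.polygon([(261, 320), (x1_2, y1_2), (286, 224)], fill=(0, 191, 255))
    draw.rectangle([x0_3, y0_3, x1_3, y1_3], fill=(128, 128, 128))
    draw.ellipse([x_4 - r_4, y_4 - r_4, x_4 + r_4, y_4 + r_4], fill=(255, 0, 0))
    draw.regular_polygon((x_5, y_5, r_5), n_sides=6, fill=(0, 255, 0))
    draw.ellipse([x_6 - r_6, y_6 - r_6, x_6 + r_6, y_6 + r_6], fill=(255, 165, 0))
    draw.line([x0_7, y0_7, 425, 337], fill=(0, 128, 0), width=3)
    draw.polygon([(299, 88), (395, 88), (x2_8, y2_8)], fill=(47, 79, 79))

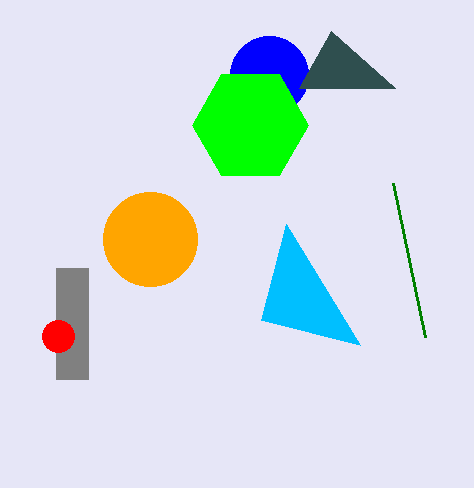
x_1 = 269; y_1 = 75; r_1 = 39; x1_2 = 360; y1_2 = 345; x0_3 = 56; y0_3 = 268; x1_3 = 88; y1_3 = 379; x_4 = 58; y_4 = 336; r_4 = 16; x_5 = 250; y_5 = 125; r_5 = 58; x_6 = 150; y_6 = 239; r_6 = 47; x0_7 = 393; y0_7 = 183; x2_8 = 331; y2_8 = 31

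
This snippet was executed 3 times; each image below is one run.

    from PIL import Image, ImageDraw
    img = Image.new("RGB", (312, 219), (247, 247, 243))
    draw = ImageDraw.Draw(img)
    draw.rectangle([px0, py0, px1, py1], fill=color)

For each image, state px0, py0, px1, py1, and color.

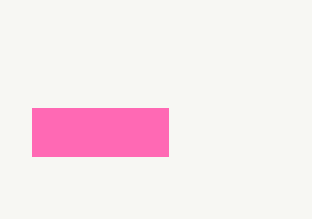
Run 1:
px0 = 32; py0 = 108; px1 = 168; py1 = 156; color = 'hotpink'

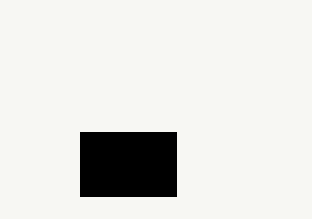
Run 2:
px0 = 80
py0 = 132
px1 = 176
py1 = 196
color = 'black'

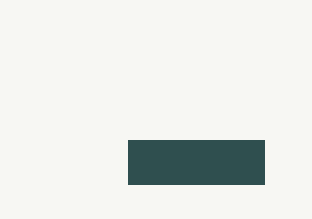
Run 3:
px0 = 128
py0 = 140
px1 = 264
py1 = 184
color = 'darkslategray'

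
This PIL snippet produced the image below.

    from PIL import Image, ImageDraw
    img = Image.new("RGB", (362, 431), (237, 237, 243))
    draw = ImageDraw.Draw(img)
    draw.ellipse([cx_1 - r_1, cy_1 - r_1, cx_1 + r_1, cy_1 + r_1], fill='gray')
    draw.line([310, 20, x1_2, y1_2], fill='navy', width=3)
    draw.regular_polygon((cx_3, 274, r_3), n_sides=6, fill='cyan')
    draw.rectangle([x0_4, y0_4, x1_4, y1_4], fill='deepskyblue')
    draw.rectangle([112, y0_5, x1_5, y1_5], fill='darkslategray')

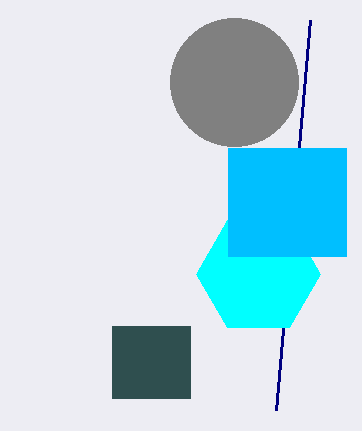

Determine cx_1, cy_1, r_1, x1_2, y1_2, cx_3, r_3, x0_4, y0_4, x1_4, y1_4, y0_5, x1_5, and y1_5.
cx_1 = 234; cy_1 = 82; r_1 = 64; x1_2 = 276; y1_2 = 410; cx_3 = 258; r_3 = 62; x0_4 = 228; y0_4 = 148; x1_4 = 346; y1_4 = 256; y0_5 = 326; x1_5 = 190; y1_5 = 398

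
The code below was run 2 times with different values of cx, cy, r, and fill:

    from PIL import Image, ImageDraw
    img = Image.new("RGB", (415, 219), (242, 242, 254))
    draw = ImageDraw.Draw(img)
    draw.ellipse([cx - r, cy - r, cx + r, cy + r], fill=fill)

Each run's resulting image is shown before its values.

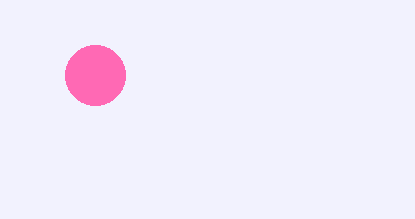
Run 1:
cx = 95
cy = 75
r = 30
fill = 'hotpink'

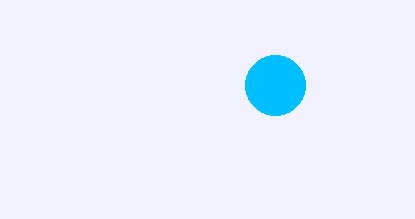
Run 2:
cx = 275; cy = 85; r = 30; fill = 'deepskyblue'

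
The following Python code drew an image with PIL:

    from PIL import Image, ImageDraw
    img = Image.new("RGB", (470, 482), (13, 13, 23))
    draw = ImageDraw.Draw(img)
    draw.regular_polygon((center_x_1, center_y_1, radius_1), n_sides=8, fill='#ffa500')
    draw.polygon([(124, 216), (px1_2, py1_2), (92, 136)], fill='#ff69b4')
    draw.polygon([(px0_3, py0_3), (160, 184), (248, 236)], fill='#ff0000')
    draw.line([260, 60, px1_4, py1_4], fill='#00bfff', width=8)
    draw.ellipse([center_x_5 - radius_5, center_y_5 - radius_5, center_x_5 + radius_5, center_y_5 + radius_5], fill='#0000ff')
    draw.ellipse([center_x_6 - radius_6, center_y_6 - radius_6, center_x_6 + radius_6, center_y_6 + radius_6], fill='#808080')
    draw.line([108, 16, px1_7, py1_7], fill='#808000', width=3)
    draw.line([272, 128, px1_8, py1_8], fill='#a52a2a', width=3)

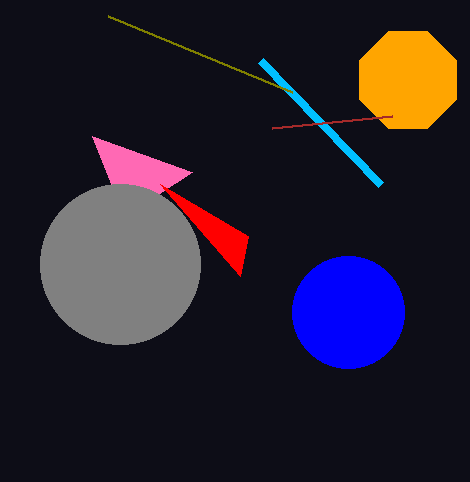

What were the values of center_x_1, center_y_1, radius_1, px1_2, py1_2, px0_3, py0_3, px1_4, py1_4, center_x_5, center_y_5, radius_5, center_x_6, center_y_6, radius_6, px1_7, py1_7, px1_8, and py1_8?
center_x_1 = 408; center_y_1 = 80; radius_1 = 52; px1_2 = 192; py1_2 = 172; px0_3 = 240; py0_3 = 276; px1_4 = 380; py1_4 = 184; center_x_5 = 348; center_y_5 = 312; radius_5 = 56; center_x_6 = 120; center_y_6 = 264; radius_6 = 80; px1_7 = 292; py1_7 = 92; px1_8 = 392; py1_8 = 116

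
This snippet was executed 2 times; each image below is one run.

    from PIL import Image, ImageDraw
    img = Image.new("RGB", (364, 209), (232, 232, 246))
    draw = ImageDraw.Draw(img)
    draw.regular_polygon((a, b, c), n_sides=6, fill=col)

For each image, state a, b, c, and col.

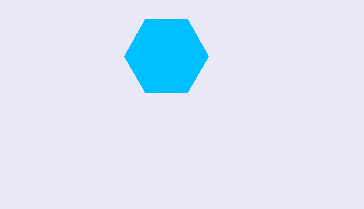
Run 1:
a = 166, b = 56, c = 42, col = 'deepskyblue'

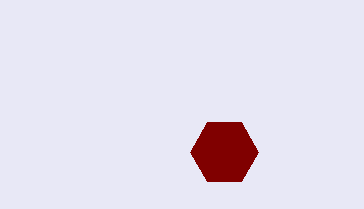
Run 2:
a = 224, b = 152, c = 34, col = 'maroon'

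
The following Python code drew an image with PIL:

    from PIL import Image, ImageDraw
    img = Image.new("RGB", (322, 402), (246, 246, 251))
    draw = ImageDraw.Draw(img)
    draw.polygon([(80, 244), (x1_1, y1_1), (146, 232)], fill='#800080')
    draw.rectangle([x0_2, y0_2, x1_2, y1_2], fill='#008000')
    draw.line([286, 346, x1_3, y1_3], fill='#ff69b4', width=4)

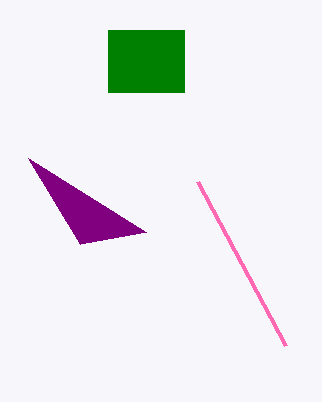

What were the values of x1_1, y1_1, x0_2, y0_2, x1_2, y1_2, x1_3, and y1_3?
x1_1 = 28, y1_1 = 158, x0_2 = 108, y0_2 = 30, x1_2 = 184, y1_2 = 92, x1_3 = 198, y1_3 = 182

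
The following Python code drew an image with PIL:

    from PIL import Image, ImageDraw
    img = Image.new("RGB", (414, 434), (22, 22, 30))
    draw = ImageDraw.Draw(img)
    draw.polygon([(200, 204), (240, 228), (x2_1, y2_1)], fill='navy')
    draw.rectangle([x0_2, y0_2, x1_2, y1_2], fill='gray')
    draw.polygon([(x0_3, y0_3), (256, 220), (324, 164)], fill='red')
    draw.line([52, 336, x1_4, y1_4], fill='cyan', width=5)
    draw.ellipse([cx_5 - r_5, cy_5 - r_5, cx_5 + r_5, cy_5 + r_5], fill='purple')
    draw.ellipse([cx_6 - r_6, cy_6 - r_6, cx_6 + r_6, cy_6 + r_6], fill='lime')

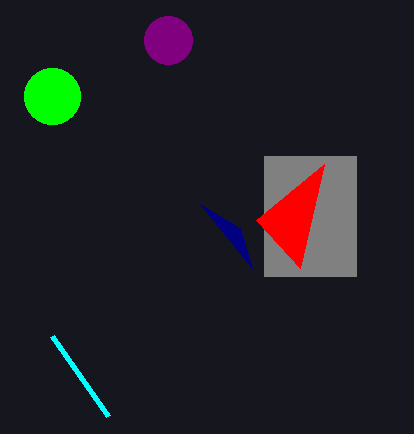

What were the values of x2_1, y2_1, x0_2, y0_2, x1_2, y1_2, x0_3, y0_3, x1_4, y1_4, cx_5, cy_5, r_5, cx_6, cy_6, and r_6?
x2_1 = 252; y2_1 = 268; x0_2 = 264; y0_2 = 156; x1_2 = 356; y1_2 = 276; x0_3 = 300; y0_3 = 268; x1_4 = 108; y1_4 = 416; cx_5 = 168; cy_5 = 40; r_5 = 24; cx_6 = 52; cy_6 = 96; r_6 = 28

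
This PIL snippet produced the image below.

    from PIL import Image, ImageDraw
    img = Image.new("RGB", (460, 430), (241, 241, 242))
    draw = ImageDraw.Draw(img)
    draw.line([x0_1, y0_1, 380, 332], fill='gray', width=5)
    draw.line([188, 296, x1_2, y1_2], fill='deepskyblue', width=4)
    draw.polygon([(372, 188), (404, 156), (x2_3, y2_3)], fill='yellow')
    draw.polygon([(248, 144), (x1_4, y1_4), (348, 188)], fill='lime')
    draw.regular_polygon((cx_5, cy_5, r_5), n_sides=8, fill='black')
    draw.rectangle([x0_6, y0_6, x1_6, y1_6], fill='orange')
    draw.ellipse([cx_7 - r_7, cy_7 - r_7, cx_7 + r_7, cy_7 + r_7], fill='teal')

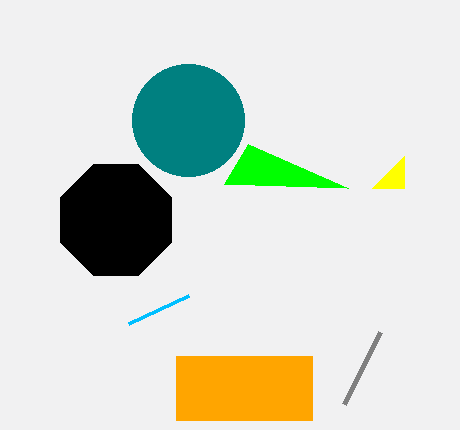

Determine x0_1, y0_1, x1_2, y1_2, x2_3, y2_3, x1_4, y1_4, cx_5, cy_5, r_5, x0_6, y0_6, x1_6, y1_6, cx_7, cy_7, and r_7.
x0_1 = 344; y0_1 = 404; x1_2 = 128; y1_2 = 324; x2_3 = 404; y2_3 = 188; x1_4 = 224; y1_4 = 184; cx_5 = 116; cy_5 = 220; r_5 = 60; x0_6 = 176; y0_6 = 356; x1_6 = 312; y1_6 = 420; cx_7 = 188; cy_7 = 120; r_7 = 56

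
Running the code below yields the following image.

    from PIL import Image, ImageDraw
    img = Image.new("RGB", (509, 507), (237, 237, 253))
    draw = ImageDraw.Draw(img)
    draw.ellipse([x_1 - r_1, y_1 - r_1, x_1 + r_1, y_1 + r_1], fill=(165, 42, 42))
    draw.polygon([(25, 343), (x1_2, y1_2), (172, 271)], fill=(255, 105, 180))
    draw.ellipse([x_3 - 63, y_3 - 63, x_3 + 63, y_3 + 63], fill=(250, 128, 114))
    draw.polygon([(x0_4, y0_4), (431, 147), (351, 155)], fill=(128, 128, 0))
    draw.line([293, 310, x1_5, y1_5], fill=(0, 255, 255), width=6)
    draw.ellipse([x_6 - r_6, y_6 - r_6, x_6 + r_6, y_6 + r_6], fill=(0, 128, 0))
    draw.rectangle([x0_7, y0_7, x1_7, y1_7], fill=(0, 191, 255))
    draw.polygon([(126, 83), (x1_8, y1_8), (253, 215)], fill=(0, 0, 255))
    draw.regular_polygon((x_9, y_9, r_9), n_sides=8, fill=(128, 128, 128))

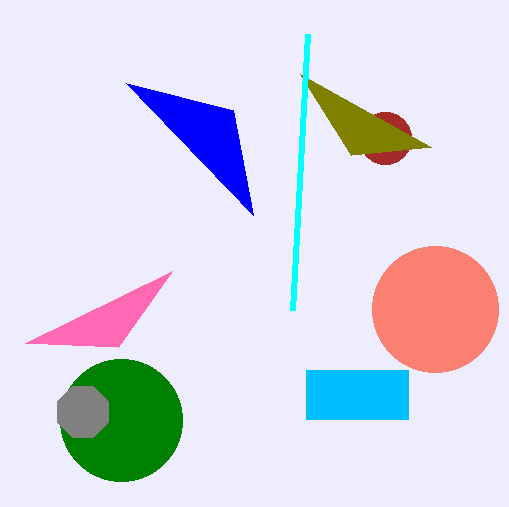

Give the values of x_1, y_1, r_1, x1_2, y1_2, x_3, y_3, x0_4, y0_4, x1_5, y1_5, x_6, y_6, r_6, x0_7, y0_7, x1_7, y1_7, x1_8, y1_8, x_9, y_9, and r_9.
x_1 = 385
y_1 = 138
r_1 = 26
x1_2 = 118
y1_2 = 347
x_3 = 435
y_3 = 309
x0_4 = 300
y0_4 = 74
x1_5 = 308
y1_5 = 34
x_6 = 121
y_6 = 420
r_6 = 61
x0_7 = 306
y0_7 = 370
x1_7 = 408
y1_7 = 419
x1_8 = 233
y1_8 = 110
x_9 = 83
y_9 = 412
r_9 = 28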